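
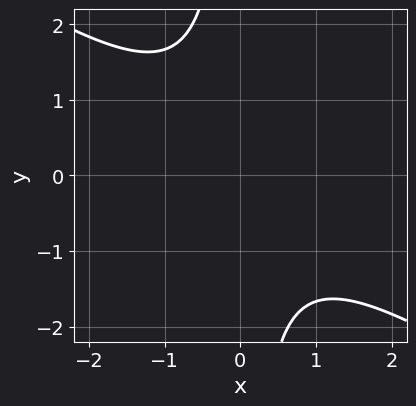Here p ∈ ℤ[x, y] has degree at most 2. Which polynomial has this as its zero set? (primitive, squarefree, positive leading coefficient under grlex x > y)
2*x^2 + 3*x*y + 3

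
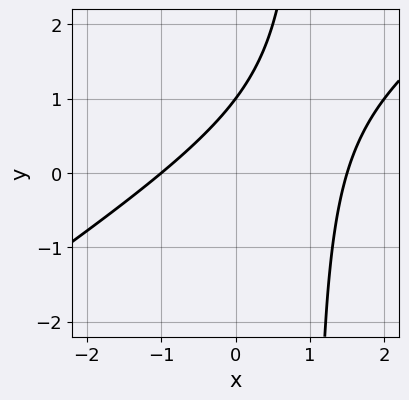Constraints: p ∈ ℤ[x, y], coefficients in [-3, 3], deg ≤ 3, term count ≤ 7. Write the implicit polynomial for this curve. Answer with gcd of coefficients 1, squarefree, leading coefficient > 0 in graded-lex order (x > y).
deg p = 2. A generic line meets the curve in up to 2 points.
Reading off the gridlines: it crosses the x-axis at the gridline x = -1; one y-axis crossing is at y = 1.
Matching integer coefficients to the picture gives p.

2*x^2 - 3*x*y - x + 3*y - 3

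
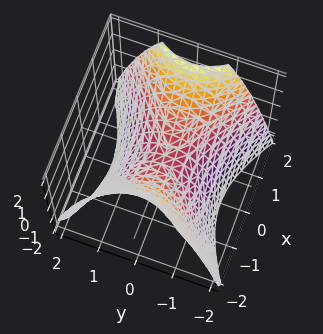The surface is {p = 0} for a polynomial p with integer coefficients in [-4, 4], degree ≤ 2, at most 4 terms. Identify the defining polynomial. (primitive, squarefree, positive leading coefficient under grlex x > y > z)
2*x^2 - 3*y^2 - 3*z

(a) Degree: a saddle surface; a quadric, so deg p = 2.
(b) Symmetries: the x ↦ −x reflection is a symmetry, so x appears only in even powers; the y ↦ −y reflection is a symmetry, so y appears only in even powers.
(c) Against the integer gridlines: one z-axis crossing is at z = 0; it meets the x-axis at x = 0 (among the integer gridlines).
(d) Putting this together gives p.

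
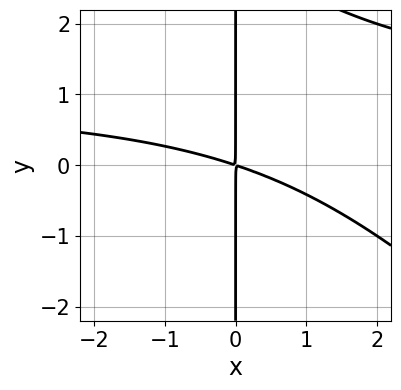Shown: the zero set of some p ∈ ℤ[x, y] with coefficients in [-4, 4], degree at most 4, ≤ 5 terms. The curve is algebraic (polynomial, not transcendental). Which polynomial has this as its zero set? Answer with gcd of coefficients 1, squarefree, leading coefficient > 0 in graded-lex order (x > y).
x^2*y + x*y^2 - x^2 - 3*x*y

The degree is 3 — no degree-2 curve has this shape.
From the axis intercepts and sections: every point of the y-axis in the box is on the curve.
Together with the visible shape, these determine p as stated.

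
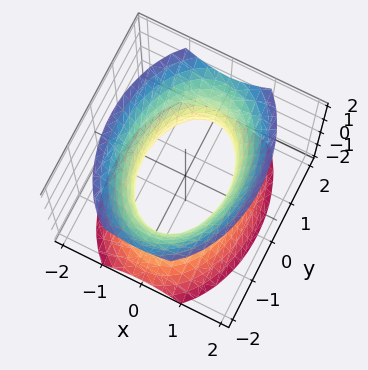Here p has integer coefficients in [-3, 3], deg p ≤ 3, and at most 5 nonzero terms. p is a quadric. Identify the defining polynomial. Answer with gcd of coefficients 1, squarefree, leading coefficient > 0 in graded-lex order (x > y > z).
First, degree: an hourglass — one-sheet hyperboloid; a quadric, so deg p = 2.
Next, symmetries: the z ↦ −z reflection is a symmetry, so z appears only in even powers; the y ↦ −y reflection is a symmetry, so y appears only in even powers; the x ↦ −x reflection is a symmetry, so x appears only in even powers.
Then, reading off the gridlines: the surface avoids every integer z-axis point in the box; the x-axis gridline crossings are at x ∈ {-1, 1}.
Finally, matching integer coefficients to the picture gives p.

2*x^2 + y^2 - z^2 - 2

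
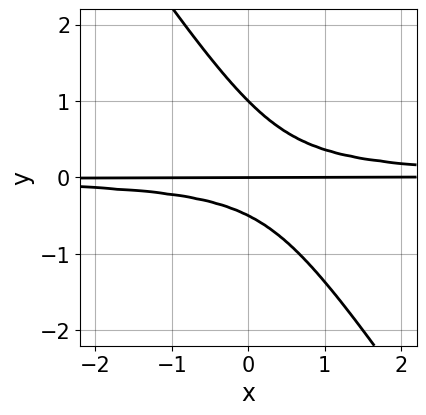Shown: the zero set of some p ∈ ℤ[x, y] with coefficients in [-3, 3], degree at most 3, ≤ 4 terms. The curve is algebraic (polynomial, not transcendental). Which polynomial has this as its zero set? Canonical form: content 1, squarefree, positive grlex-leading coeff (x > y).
1. The degree is 3 — the shape is more complex than any degree-2 curve.
2. Against the integer gridlines: the y-axis gridline crossings are at y ∈ {0, 1}; every point of the x-axis in the box is on the curve.
3. Together with the visible shape, these determine p as stated.

3*x*y^2 + 2*y^3 - y^2 - y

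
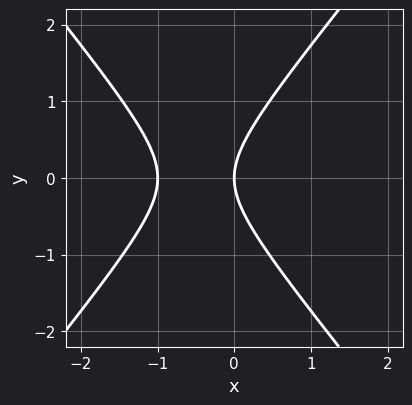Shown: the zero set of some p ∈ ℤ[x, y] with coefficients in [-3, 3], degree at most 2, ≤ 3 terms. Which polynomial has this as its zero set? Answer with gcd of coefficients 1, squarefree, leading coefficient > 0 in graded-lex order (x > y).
3*x^2 - 2*y^2 + 3*x

1. The degree is 2 — the shape is more complex than any degree-1 curve.
2. Symmetries: mirror symmetry y ↦ −y ⇒ only even powers of y.
3. Against the integer gridlines: it crosses the y-axis at the gridline y = 0; among the integer gridlines, it crosses the x-axis at x ∈ {-1, 0}.
4. The integer polynomial consistent with all of this is the stated p.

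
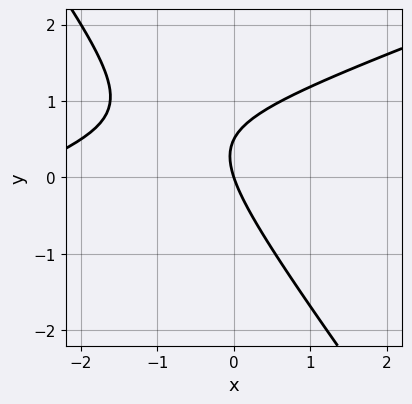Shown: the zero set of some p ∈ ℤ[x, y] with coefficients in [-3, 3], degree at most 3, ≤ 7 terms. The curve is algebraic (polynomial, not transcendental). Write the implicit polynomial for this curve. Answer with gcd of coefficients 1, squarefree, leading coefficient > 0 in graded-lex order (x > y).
The degree is 2 — no degree-1 curve has this shape.
Reading off the gridlines: one y-axis crossing is at y = 0; one x-axis crossing is at x = 0.
The integer polynomial consistent with all of this is the stated p.

x^2 - 2*x*y - 2*y^2 + 3*x + y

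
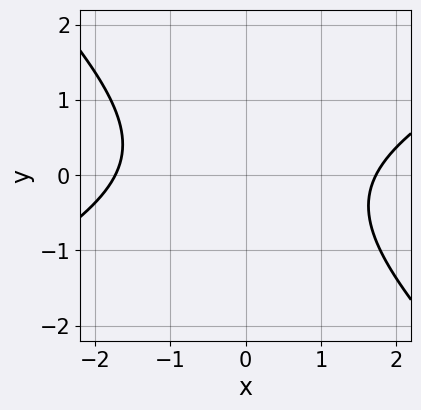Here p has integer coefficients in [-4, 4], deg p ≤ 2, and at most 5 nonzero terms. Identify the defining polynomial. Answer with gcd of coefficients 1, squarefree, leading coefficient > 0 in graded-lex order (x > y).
deg p = 2. A generic line meets the curve in up to 2 points.
From the visible intercepts: no y-intercept at any integer in the box.
Together with the visible shape, these determine p as stated.

x^2 - x*y - 2*y^2 - 3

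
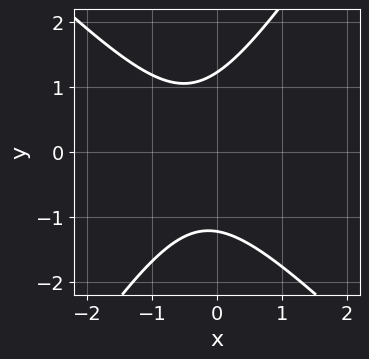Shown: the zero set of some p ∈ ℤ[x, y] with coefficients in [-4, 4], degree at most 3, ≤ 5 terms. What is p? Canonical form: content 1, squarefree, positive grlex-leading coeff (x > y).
3*x^2 + x*y - 2*y^2 + 2*x + 3

Degree: no degree-1 curve has this shape, so deg p = 2.
From the axis intercepts and sections: it misses every integer gridline on the x-axis.
Putting this together gives p.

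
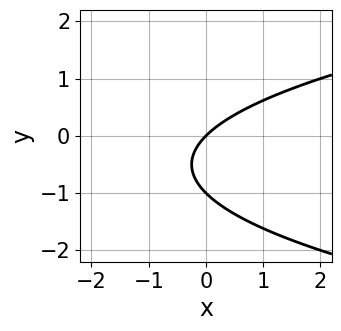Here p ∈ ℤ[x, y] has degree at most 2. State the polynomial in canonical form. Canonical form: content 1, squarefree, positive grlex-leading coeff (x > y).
First, deg p = 2.
Then, from the visible intercepts: it crosses the x-axis at the gridline x = 0; the y-axis gridline crossings are at y ∈ {-1, 0}.
Finally, the integer polynomial consistent with all of this is the stated p.

y^2 - x + y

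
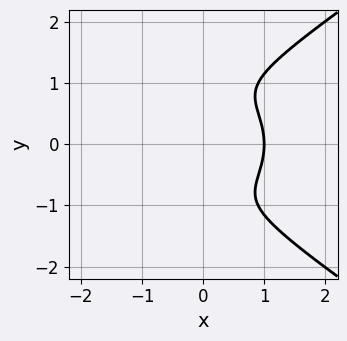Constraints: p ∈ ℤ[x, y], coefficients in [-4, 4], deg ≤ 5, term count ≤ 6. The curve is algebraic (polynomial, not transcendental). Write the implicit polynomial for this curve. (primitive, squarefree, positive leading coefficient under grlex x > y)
x^2*y^2 - 3*y^4 + 3*x^3 + 3*y^2 - 3

First, the degree is 4 — the shape is more complex than any degree-3 curve.
Then, symmetries: mirror symmetry y ↦ −y ⇒ only even powers of y.
Next, reading off the gridlines: it meets the x-axis at x = 1 (among the integer gridlines); no y-intercept at any integer in the box.
Finally, assembling these constraints gives the stated polynomial.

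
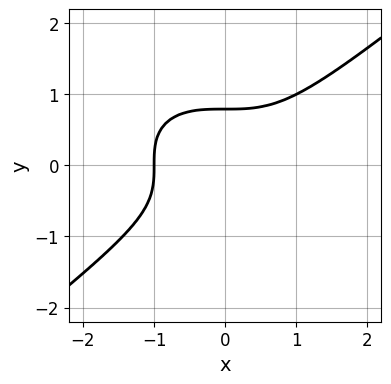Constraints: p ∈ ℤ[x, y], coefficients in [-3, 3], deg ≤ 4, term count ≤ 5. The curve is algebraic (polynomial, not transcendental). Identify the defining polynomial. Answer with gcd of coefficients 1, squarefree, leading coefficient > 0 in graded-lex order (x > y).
x^3 - 2*y^3 + 1

Degree: the shape is more complex than any degree-2 curve, so deg p = 3.
From the axis intercepts and sections: it meets the x-axis at x = -1 (among the integer gridlines).
These observations pin down the coefficients.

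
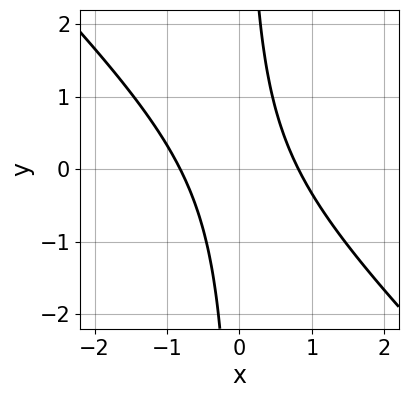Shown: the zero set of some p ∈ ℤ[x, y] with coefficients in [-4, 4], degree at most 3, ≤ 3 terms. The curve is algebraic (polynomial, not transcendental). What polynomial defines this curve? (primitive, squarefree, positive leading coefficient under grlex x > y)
1. Degree: the shape is more complex than any degree-1 curve, so deg p = 2.
2. Reading off the gridlines: it misses every integer gridline on the y-axis.
3. The integer polynomial consistent with all of this is the stated p.

3*x^2 + 3*x*y - 2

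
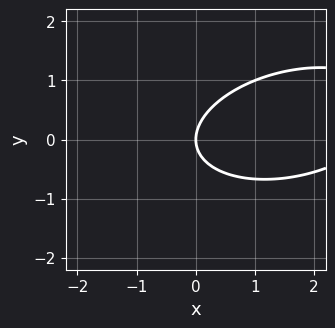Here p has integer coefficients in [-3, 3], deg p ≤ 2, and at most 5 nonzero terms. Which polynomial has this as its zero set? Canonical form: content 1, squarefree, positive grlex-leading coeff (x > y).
x^2 - x*y + 3*y^2 - 3*x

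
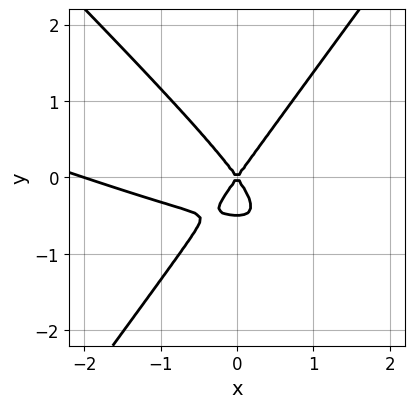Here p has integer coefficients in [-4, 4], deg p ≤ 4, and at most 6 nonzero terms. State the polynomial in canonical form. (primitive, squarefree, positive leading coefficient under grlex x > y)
1. Degree: the shape is more complex than any degree-2 curve, so deg p = 3.
2. From the axis intercepts and sections: one y-axis crossing is at y = 0; among the integer gridlines, it crosses the x-axis at x ∈ {-2, 0}.
3. These observations pin down the coefficients.

x^3 + 3*x^2*y - 2*y^3 + 2*x^2 - y^2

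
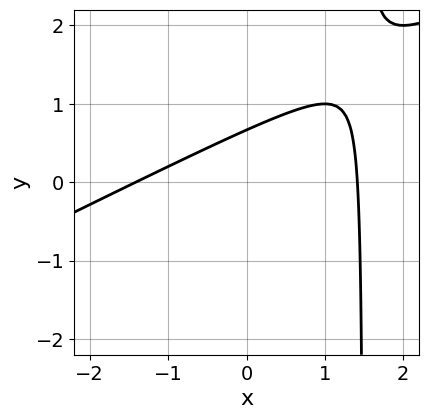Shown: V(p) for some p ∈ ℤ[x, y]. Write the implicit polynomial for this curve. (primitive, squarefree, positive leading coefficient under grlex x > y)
1. The degree is 2 — no degree-1 curve has this shape.
2. Putting this together gives p.

x^2 - 2*x*y + 3*y - 2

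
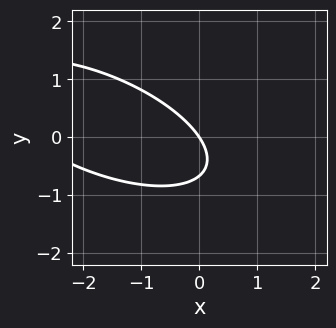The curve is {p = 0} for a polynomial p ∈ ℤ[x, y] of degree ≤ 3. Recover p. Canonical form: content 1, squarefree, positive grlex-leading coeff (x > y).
x^2 + 2*x*y + 3*y^2 + 3*x + 2*y

First, degree: the shape is more complex than any degree-1 curve, so deg p = 2.
Next, from the visible intercepts: one x-axis crossing is at x = 0; it crosses the y-axis at the gridline y = 0.
Finally, together with the visible shape, these determine p as stated.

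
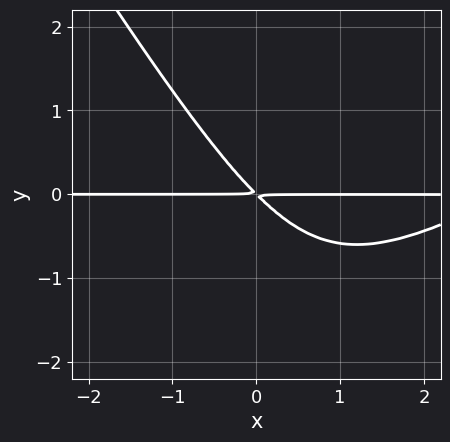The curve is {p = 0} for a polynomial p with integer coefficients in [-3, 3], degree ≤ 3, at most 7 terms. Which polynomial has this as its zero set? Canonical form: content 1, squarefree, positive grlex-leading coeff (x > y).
1. Degree: a generic line meets the curve in up to 3 points, so deg p = 3.
2. From the visible intercepts: the visible x-axis segment lies entirely on the curve.
3. Putting this together gives p.

x^2*y - x*y^2 - y^3 - 3*x*y - 3*y^2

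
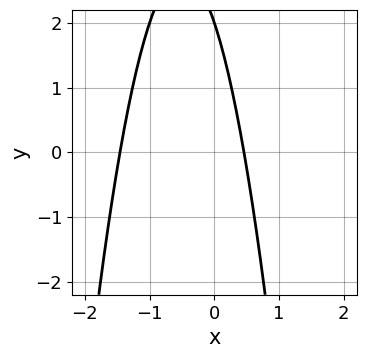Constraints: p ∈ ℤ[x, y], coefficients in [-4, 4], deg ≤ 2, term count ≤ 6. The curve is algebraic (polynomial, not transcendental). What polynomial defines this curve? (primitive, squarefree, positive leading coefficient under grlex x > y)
(a) The degree is 2 — the shape is more complex than any degree-1 curve.
(b) Reading off the gridlines: one y-axis crossing is at y = 2.
(c) Assembling these constraints gives the stated polynomial.

3*x^2 + 3*x + y - 2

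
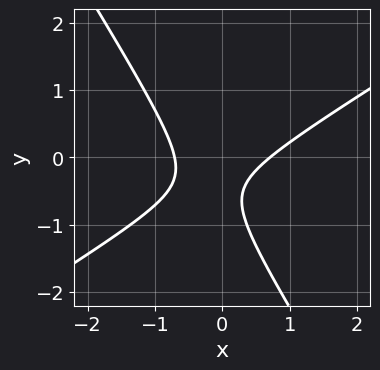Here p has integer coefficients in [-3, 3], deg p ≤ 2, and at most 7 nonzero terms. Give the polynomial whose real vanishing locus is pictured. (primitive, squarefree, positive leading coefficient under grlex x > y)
First, deg p = 2. A generic line meets the curve in up to 2 points.
Then, from the axis intercepts and sections: no y-intercept at any integer in the box.
Finally, putting this together gives p.

2*x^2 - 2*x*y - 2*y^2 - 2*y - 1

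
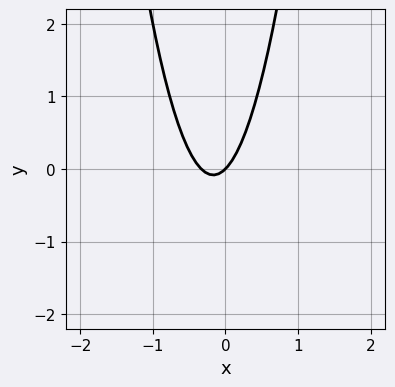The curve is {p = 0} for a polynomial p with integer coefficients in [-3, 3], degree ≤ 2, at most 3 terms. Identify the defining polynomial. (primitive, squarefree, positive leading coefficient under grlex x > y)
3*x^2 + x - y

1. The degree is 2 — no degree-1 curve has this shape.
2. Against the integer gridlines: it meets the x-axis at x = 0 (among the integer gridlines); it crosses the y-axis at the gridline y = 0.
3. The integer polynomial consistent with all of this is the stated p.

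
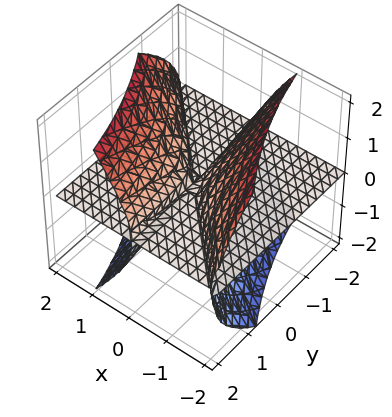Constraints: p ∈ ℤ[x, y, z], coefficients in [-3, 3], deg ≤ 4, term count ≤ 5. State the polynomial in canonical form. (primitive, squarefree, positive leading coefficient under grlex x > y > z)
I count 2 distinct pieces. They look like related sheets of one shape, so recover p as a whole.
deg p = 3. A generic line meets the surface in up to 3 points.
From the axis intercepts and sections: the visible y-axis segment lies entirely on the surface; it meets the z-axis at z = 0 (among the integer gridlines); the visible x-axis segment lies entirely on the surface.
The integer polynomial consistent with all of this is the stated p.

3*x^2*z + 3*x*y*z - 2*z^3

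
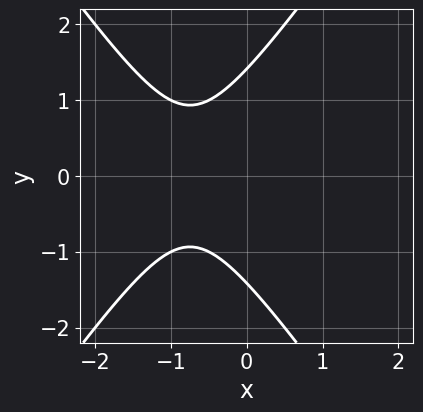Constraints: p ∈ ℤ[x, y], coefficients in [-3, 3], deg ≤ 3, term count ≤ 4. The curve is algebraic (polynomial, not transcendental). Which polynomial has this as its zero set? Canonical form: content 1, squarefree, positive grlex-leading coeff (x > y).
2*x^2 - y^2 + 3*x + 2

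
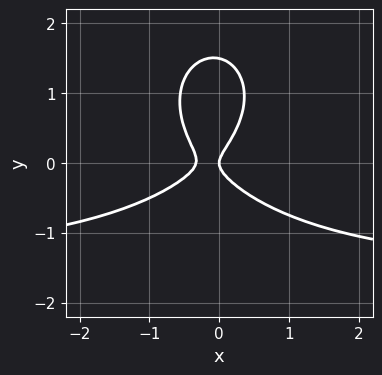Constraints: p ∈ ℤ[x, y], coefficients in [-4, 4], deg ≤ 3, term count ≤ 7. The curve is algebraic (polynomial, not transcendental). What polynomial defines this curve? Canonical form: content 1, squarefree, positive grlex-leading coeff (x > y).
First, degree: a generic line meets the curve in up to 3 points, so deg p = 3.
Next, observable constraints: it meets the y-axis at y = 0 (among the integer gridlines); one x-axis crossing is at x = 0.
Finally, assembling these constraints gives the stated polynomial.

2*x^2*y + 2*y^3 + 3*x^2 - 3*y^2 + x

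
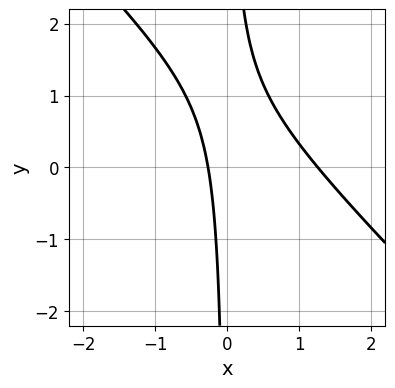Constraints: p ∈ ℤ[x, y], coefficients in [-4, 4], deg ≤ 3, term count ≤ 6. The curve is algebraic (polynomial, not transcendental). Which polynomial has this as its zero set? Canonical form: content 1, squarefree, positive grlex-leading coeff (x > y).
3*x^2 + 3*x*y - 3*x - 1

deg p = 2. A generic line meets the curve in up to 2 points.
From the axis intercepts and sections: the curve avoids every integer y-axis point in the box.
Putting this together gives p.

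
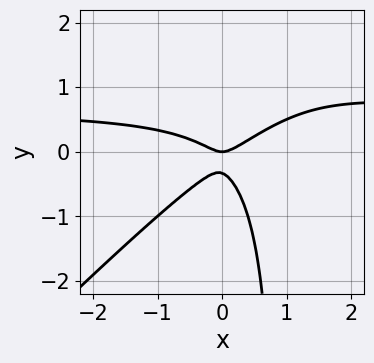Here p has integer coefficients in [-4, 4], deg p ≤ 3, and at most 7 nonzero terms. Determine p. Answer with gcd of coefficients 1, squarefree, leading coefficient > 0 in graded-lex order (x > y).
3*x^2*y - 3*x*y^2 - 2*x^2 + 3*y^2 + y

deg p = 3. The shape is more complex than any degree-2 curve.
Reading off the gridlines: it meets the y-axis at y = 0 (among the integer gridlines); one x-axis crossing is at x = 0.
Fitting integer coefficients to these (and the overall shape) gives p.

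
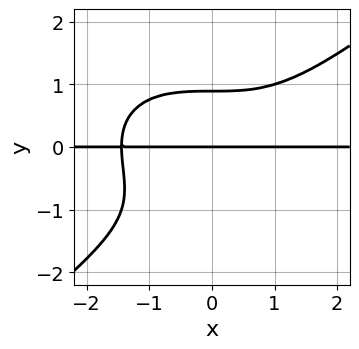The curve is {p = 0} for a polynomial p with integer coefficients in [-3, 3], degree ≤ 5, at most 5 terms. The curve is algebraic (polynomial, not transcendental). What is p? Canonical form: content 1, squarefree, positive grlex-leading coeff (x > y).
deg p = 4. No degree-3 curve has this shape.
Observable constraints: it crosses the y-axis at the gridline y = 0; the visible x-axis segment lies entirely on the curve.
The integer polynomial consistent with all of this is the stated p.

x^3*y - 2*y^4 - 2*y^3 + 3*y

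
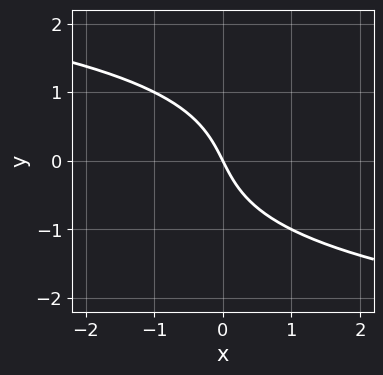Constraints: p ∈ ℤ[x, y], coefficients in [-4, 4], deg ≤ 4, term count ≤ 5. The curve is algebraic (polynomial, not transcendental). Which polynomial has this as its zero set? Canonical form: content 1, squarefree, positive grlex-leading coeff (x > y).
y^3 + 2*x + y

1. deg p = 3.
2. Against the integer gridlines: it meets the y-axis at y = 0 (among the integer gridlines); it crosses the x-axis at the gridline x = 0.
3. Together with the visible shape, these determine p as stated.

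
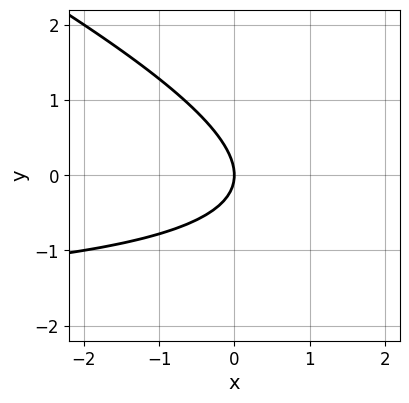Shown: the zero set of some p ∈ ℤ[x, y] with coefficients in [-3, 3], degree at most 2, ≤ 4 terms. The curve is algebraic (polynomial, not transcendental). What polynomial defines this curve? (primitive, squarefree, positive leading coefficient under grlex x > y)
(a) deg p = 2. A generic line meets the curve in up to 2 points.
(b) Against the integer gridlines: it crosses the x-axis at the gridline x = 0; one y-axis crossing is at y = 0.
(c) The integer polynomial consistent with all of this is the stated p.

x*y + 2*y^2 + 2*x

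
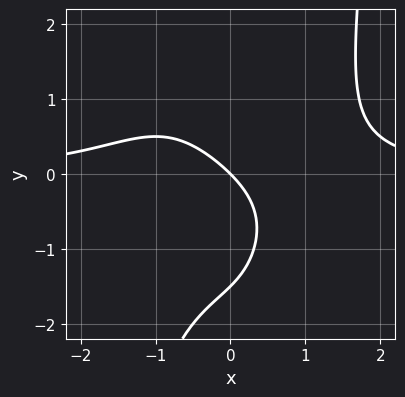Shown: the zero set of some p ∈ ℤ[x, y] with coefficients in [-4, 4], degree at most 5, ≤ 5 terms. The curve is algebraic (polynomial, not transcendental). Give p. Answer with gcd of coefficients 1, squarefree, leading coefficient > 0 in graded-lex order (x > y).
2*x^3*y - 2*y^2 - 3*x - 3*y

(a) The degree is 4 — no degree-3 curve has this shape.
(b) From the axis intercepts and sections: one y-axis crossing is at y = 0; it meets the x-axis at x = 0 (among the integer gridlines).
(c) Fitting integer coefficients to these (and the overall shape) gives p.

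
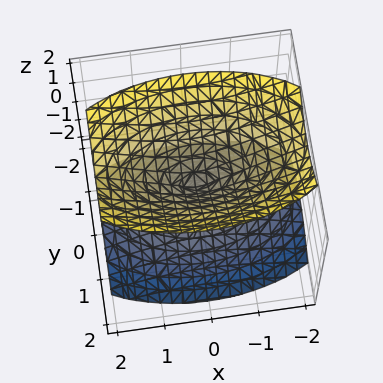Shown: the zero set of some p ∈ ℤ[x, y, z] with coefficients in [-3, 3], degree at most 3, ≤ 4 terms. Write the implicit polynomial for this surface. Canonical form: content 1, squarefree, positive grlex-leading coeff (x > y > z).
First, the picture has 2 separate pieces. Treating them together as one polynomial.
Then, the degree is 2 — two nappes meeting at a single point; a quadric.
Then, symmetries: the y ↦ −y reflection is a symmetry, so y appears only in even powers; the x ↦ −x reflection is a symmetry, so x appears only in even powers; mirror symmetry z ↦ −z ⇒ only even powers of z.
Next, against the integer gridlines: it crosses the z-axis at the gridline z = 0; one y-axis crossing is at y = 0; it crosses the x-axis at the gridline x = 0.
Finally, matching integer coefficients to the picture gives p.

x^2 + 3*y^2 - 2*z^2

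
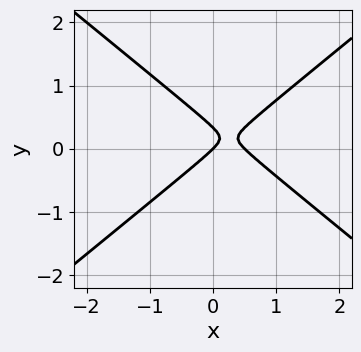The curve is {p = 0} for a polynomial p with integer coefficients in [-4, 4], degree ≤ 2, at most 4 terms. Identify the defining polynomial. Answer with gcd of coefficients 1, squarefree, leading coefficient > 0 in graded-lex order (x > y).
2*x^2 - 3*y^2 - x + y

First, deg p = 2. No degree-1 curve has this shape.
Next, from the axis intercepts and sections: one x-axis crossing is at x = 0; one y-axis crossing is at y = 0.
Finally, fitting integer coefficients to these (and the overall shape) gives p.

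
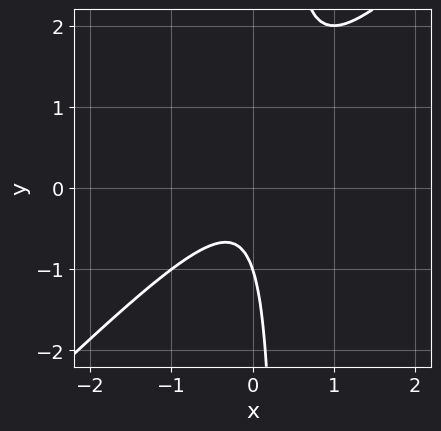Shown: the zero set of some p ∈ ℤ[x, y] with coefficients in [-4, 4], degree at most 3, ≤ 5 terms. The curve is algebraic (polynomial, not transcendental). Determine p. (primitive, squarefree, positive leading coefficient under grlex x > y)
3*x^2 - 3*x*y + y + 1

(a) The degree is 2 — the shape is more complex than any degree-1 curve.
(b) From the visible intercepts: it crosses the y-axis at the gridline y = -1; it misses every integer gridline on the x-axis.
(c) Putting this together gives p.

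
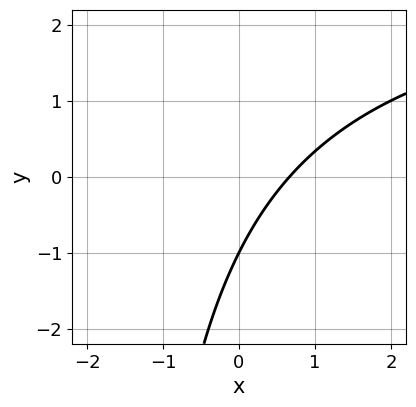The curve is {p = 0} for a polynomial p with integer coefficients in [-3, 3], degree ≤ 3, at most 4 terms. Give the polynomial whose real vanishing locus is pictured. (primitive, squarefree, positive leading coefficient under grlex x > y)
First, degree: no degree-1 curve has this shape, so deg p = 2.
Next, checking where it meets the axes: it meets the y-axis at y = -1 (among the integer gridlines).
Finally, solving for integer coefficients yields p as stated.

x*y - 3*x + 2*y + 2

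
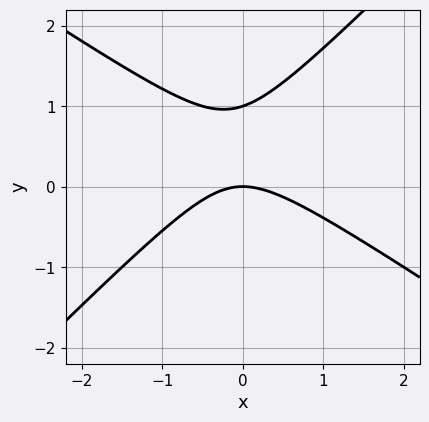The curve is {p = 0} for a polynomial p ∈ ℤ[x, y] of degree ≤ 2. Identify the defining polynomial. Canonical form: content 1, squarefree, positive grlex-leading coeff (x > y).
2*x^2 + x*y - 3*y^2 + 3*y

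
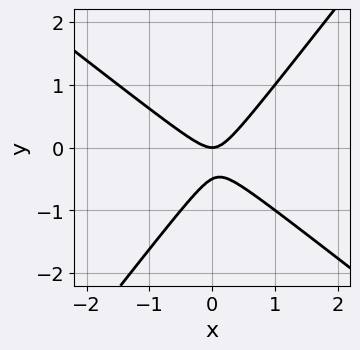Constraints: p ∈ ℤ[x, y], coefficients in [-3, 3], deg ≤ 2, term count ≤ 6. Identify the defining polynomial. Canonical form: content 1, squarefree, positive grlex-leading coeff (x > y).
First, deg p = 2. No degree-1 curve has this shape.
Then, checking where it meets the axes: it meets the x-axis at x = 0 (among the integer gridlines); it meets the y-axis at y = 0 (among the integer gridlines).
Finally, together with the visible shape, these determine p as stated.

2*x^2 + x*y - 2*y^2 - y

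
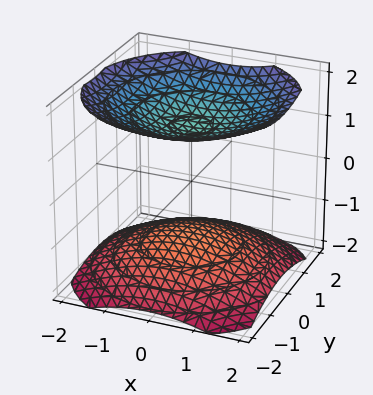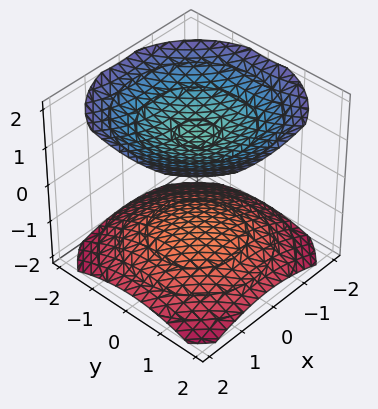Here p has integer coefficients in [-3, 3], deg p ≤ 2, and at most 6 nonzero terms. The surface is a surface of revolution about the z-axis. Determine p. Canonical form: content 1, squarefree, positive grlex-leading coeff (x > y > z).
x^2 + y^2 - 2*z^2 + 3

First, the picture has 2 separate pieces.
Next, degree: the shape is more complex than any degree-1 surface, so deg p = 2.
Then, by symmetry, the surface is invariant under rotation about z: p = q(x² + y², z).
Then, against the integer gridlines: it misses every integer gridline on the y-axis; the surface avoids every integer x-axis point in the box.
Finally, putting this together gives p.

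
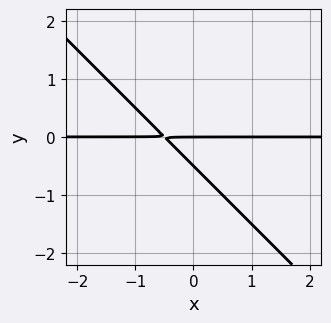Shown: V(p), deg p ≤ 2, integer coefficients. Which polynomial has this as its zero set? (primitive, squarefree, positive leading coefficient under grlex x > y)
First, the degree is 2 — no degree-1 curve has this shape.
Then, reading off the gridlines: the visible x-axis segment lies entirely on the curve; it meets the y-axis at y = 0 (among the integer gridlines).
Finally, together with the visible shape, these determine p as stated.

2*x*y + 2*y^2 + y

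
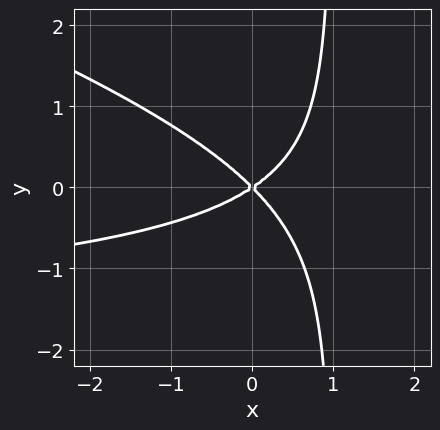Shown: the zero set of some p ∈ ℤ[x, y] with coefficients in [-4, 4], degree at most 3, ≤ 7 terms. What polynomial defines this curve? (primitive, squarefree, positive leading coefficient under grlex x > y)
First, degree: a generic line meets the curve in up to 3 points, so deg p = 3.
Then, checking where it meets the axes: it crosses the x-axis at the gridline x = 0; one y-axis crossing is at y = 0.
Finally, these observations pin down the coefficients.

x^2*y + 3*x*y^2 + 2*x^2 - x*y - 3*y^2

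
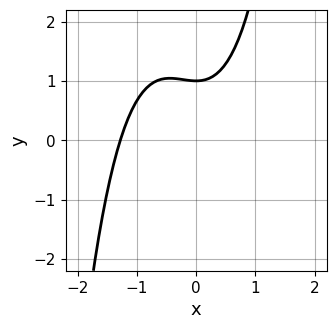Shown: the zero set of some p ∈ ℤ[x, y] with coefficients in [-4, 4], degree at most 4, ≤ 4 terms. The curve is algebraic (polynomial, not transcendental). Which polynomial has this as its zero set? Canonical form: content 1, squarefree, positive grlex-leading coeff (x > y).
Degree: a generic line meets the curve in up to 3 points, so deg p = 3.
Against the integer gridlines: one y-axis crossing is at y = 1.
Putting this together gives p.

3*x^3 + 2*x^2 - 3*y + 3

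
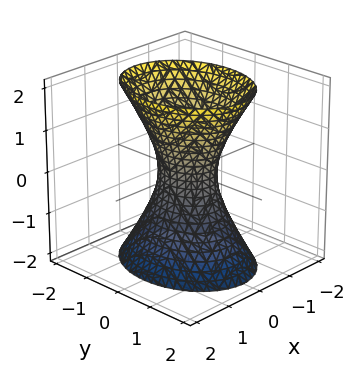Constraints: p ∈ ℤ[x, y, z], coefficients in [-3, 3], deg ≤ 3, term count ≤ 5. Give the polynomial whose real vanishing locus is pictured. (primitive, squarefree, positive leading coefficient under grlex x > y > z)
3*x^2 + 2*y^2 - z^2 - 1

First, degree: one connected sheet with a waist; a quadric, so deg p = 2.
Next, symmetries: it's symmetric under x → −x, forcing even powers of x; mirror symmetry z ↦ −z ⇒ only even powers of z; the y ↦ −y reflection is a symmetry, so y appears only in even powers.
Then, from the axis intercepts and sections: the surface avoids every integer z-axis point in the box.
Finally, the integer polynomial consistent with all of this is the stated p.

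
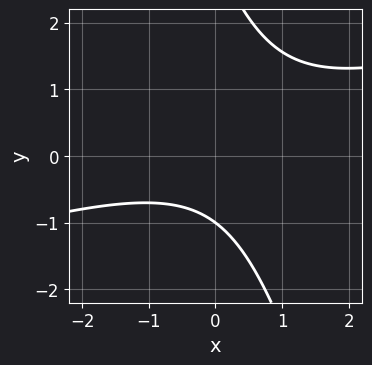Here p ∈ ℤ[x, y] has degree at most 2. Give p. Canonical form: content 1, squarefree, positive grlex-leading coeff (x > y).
x^2 - 3*x*y - y^2 + 2*y + 3

(a) Degree: the shape is more complex than any degree-1 curve, so deg p = 2.
(b) Checking where it meets the axes: it crosses the y-axis at the gridline y = -1; it misses every integer gridline on the x-axis.
(c) The integer polynomial consistent with all of this is the stated p.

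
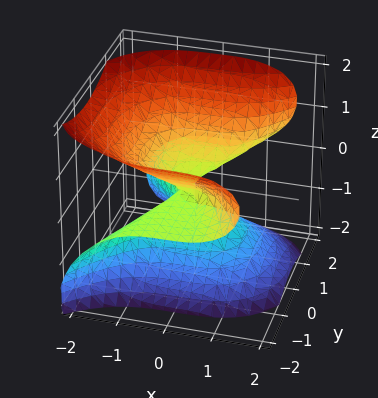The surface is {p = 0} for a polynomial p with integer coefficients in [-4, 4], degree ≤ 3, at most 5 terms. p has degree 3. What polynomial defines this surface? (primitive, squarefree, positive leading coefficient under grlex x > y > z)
The degree is 3 — the shape is more complex than any degree-2 surface.
From the visible intercepts: it crosses the x-axis at the gridline x = 0; one z-axis crossing is at z = 0.
Assembling these constraints gives the stated polynomial.

2*x^3 - 3*y^2*z - y*z^2 + 3*z^3 + 2*z^2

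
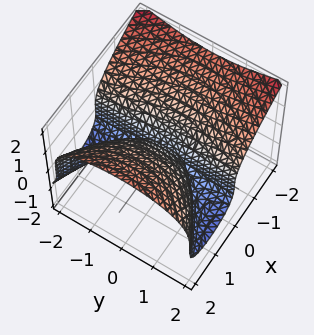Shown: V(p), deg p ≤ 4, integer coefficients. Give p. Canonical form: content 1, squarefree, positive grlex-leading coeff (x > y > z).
Degree: a generic line meets the surface in up to 3 points, so deg p = 3.
From the axis intercepts and sections: every point of the y-axis in the box is on the surface; it meets the x-axis at x = 0 (among the integer gridlines); one z-axis crossing is at z = 0.
Fitting integer coefficients to these (and the overall shape) gives p.

x*y^2 + 2*z^3 - 2*x^2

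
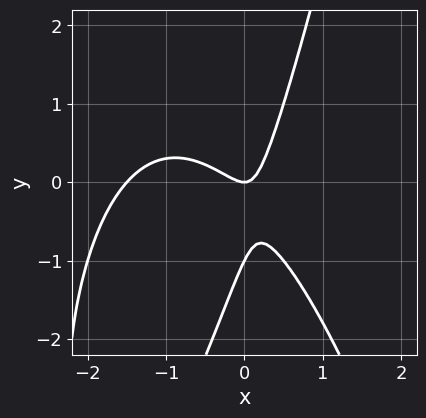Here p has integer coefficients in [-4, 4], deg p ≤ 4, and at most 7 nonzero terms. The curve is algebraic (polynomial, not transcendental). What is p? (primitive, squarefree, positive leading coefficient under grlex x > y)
2*x^3 + 3*x^2 + 2*x*y - y^2 - y

1. Degree: a generic line meets the curve in up to 3 points, so deg p = 3.
2. Against the integer gridlines: among the integer gridlines, it crosses the y-axis at y ∈ {-1, 0}; it crosses the x-axis at the gridline x = 0.
3. Matching integer coefficients to the picture gives p.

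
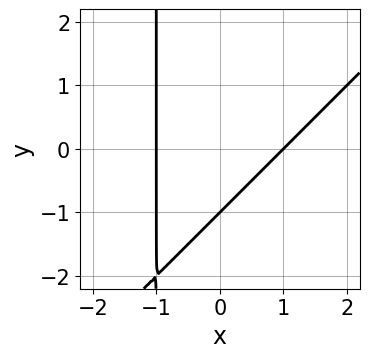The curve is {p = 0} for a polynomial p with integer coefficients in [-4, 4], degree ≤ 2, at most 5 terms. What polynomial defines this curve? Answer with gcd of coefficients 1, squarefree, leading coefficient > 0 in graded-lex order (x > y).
x^2 - x*y - y - 1

Degree: a generic line meets the curve in up to 2 points, so deg p = 2.
Observable constraints: among the integer gridlines, it crosses the x-axis at x ∈ {-1, 1}; it meets the y-axis at y = -1 (among the integer gridlines).
The integer polynomial consistent with all of this is the stated p.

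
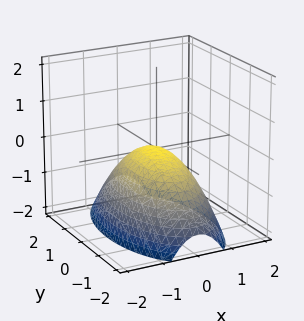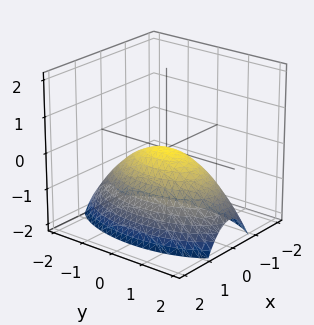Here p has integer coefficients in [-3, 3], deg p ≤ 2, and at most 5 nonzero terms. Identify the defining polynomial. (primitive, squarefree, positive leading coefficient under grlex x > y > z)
deg p = 2. A single bowl opening along one axis; a quadric.
Symmetries: the y ↦ −y reflection is a symmetry, so y appears only in even powers; the x ↦ −x reflection is a symmetry, so x appears only in even powers.
Checking where it meets the axes: one z-axis crossing is at z = 0; it crosses the x-axis at the gridline x = 0; one y-axis crossing is at y = 0.
Together with the visible shape, these determine p as stated.

3*x^2 + y^2 + 3*z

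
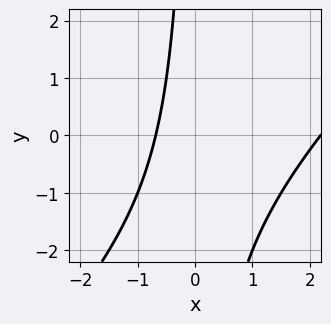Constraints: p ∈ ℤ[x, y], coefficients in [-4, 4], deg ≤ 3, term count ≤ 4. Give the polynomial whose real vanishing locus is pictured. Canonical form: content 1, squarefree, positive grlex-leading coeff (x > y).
First, deg p = 2. A generic line meets the curve in up to 2 points.
Next, observable constraints: the curve avoids every integer y-axis point in the box.
Finally, matching integer coefficients to the picture gives p.

2*x^2 - 2*x*y - 3*x - 3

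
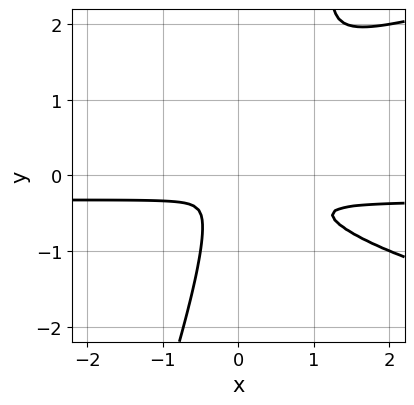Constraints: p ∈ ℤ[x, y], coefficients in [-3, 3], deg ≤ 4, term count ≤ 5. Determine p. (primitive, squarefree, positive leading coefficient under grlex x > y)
The degree is 4 — no degree-3 curve has this shape.
Putting this together gives p.

3*x*y^3 - y^4 - 3*x^2*y - x^2 - y^2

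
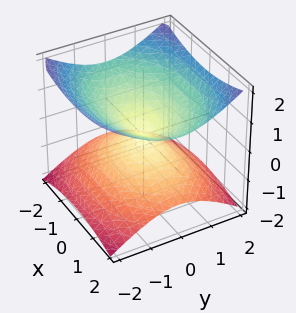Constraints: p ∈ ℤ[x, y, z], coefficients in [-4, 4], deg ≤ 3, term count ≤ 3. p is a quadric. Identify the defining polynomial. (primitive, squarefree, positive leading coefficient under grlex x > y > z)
x^2 + 2*y^2 - 3*z^2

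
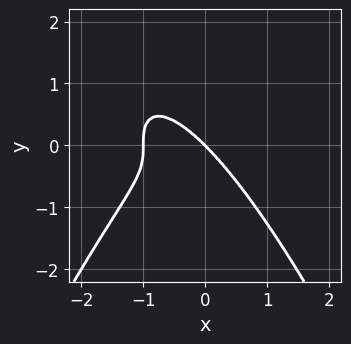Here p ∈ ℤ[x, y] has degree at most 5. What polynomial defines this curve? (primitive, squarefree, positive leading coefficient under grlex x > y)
x^4 + x^3 + y^3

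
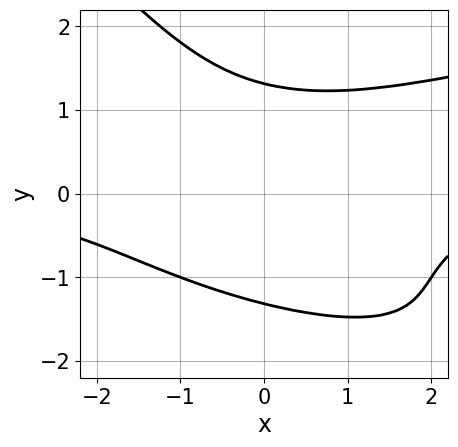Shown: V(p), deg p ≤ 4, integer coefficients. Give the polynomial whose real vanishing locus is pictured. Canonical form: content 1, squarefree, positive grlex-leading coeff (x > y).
1. Degree: no degree-3 curve has this shape, so deg p = 4.
2. Against the integer gridlines: the curve avoids every integer x-axis point in the box.
3. Putting this together gives p.

x*y^3 + y^4 - x^2*y - 3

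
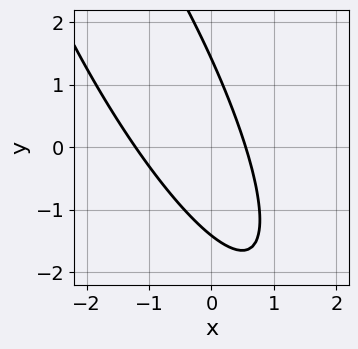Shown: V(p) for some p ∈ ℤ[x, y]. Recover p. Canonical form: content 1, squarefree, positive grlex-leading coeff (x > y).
deg p = 2. A generic line meets the curve in up to 2 points.
Matching integer coefficients to the picture gives p.

3*x^2 + 3*x*y + y^2 + 2*x - 2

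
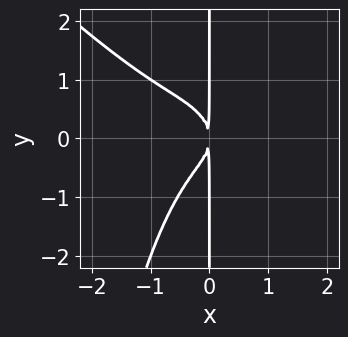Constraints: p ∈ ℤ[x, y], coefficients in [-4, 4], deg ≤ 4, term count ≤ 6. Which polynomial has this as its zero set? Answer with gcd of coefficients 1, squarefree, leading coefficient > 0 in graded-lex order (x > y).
x^4 + x^3*y + x*y^2 + x^2

First, the degree is 4 — the shape is more complex than any degree-3 curve.
Next, from the axis intercepts and sections: every point of the y-axis in the box is on the curve.
Finally, fitting integer coefficients to these (and the overall shape) gives p.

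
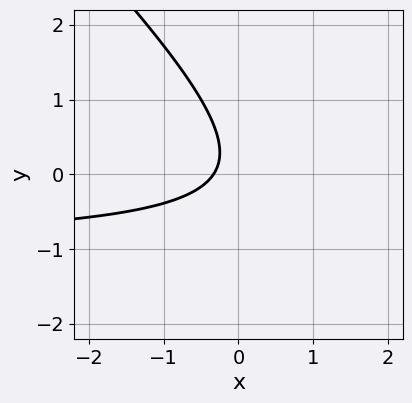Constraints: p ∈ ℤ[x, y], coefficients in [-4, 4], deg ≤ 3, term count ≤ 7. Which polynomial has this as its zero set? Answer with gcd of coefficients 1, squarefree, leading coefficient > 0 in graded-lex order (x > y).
3*x*y + 3*y^2 + 3*x - y + 1

The degree is 2 — a generic line meets the curve in up to 2 points.
Against the integer gridlines: it misses every integer gridline on the y-axis.
Fitting integer coefficients to these (and the overall shape) gives p.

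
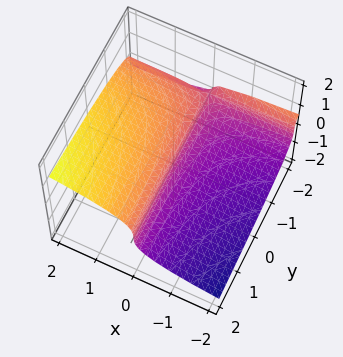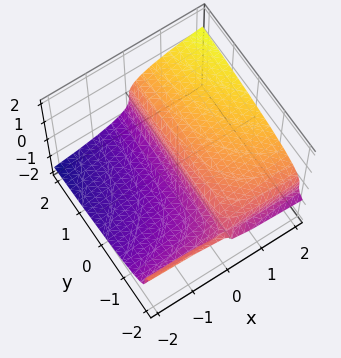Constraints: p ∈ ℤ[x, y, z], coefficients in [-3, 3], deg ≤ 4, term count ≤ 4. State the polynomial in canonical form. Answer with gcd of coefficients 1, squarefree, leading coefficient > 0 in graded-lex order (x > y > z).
3*z^3 - x*y - 2*x

Degree: the shape is more complex than any degree-2 surface, so deg p = 3.
Checking where it meets the axes: it crosses the z-axis at the gridline z = 0; it crosses the x-axis at the gridline x = 0; the visible y-axis segment lies entirely on the surface.
Matching integer coefficients to the picture gives p.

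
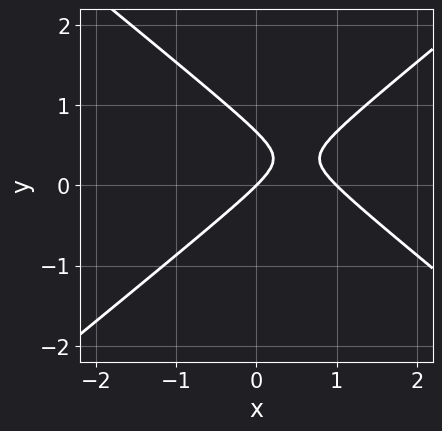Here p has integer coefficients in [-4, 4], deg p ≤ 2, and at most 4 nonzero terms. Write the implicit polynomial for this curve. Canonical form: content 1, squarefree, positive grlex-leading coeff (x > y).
1. Degree: no degree-1 curve has this shape, so deg p = 2.
2. From the visible intercepts: one y-axis crossing is at y = 0; the x-axis gridline crossings are at x ∈ {0, 1}.
3. Assembling these constraints gives the stated polynomial.

2*x^2 - 3*y^2 - 2*x + 2*y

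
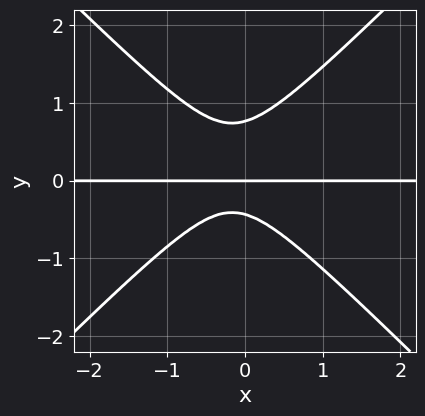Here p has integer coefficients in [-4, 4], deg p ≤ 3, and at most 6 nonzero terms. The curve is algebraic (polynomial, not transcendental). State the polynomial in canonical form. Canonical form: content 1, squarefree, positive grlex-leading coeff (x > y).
3*x^2*y - 3*y^3 + x*y + y^2 + y

1. deg p = 3.
2. Against the integer gridlines: it meets the y-axis at y = 0 (among the integer gridlines); the visible x-axis segment lies entirely on the curve.
3. Putting this together gives p.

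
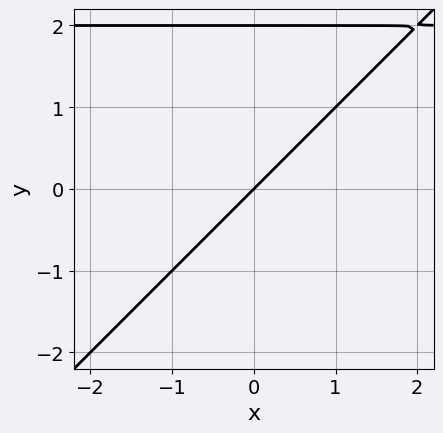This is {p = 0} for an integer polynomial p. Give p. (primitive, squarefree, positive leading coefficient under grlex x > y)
x*y - y^2 - 2*x + 2*y

1. Degree: a generic line meets the curve in up to 2 points, so deg p = 2.
2. Observable constraints: it crosses the x-axis at the gridline x = 0; among the integer gridlines, it crosses the y-axis at y ∈ {0, 2}.
3. Together with the visible shape, these determine p as stated.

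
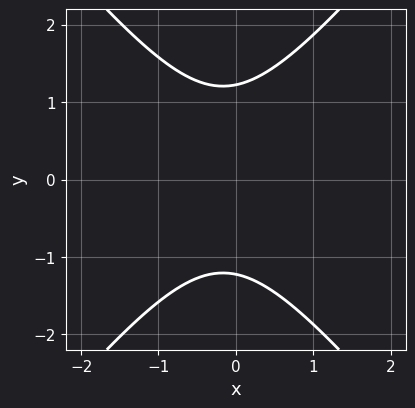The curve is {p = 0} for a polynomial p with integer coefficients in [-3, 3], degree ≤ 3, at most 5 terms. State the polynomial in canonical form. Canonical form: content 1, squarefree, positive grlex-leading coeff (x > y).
3*x^2 - 2*y^2 + x + 3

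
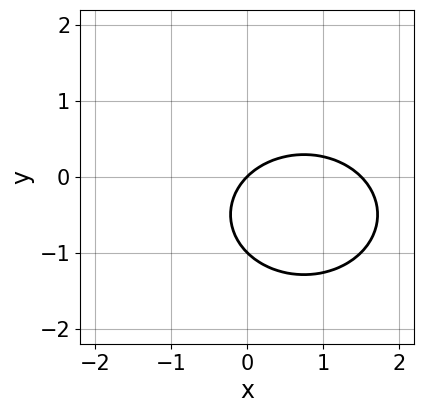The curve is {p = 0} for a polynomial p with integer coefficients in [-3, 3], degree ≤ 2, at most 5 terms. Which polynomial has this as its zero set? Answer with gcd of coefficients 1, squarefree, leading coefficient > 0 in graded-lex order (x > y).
2*x^2 + 3*y^2 - 3*x + 3*y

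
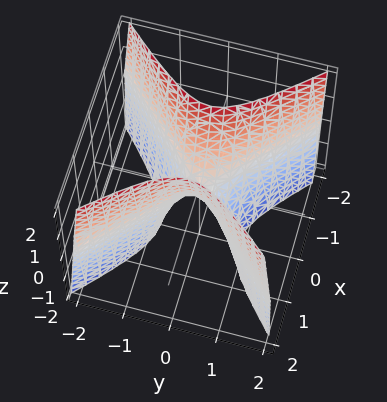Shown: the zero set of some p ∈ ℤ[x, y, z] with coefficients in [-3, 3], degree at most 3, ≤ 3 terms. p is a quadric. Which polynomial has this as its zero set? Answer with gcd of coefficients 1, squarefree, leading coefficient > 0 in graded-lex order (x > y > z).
3*x^2 - 3*y^2 - z

(a) The degree is 2 — a saddle surface; a quadric.
(b) Symmetries: it's symmetric under y → −y, forcing even powers of y; it's symmetric under x → −x, forcing even powers of x.
(c) Checking where it meets the axes: it meets the x-axis at x = 0 (among the integer gridlines); it meets the z-axis at z = 0 (among the integer gridlines).
(d) Assembling these constraints gives the stated polynomial.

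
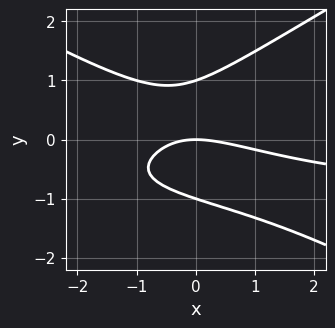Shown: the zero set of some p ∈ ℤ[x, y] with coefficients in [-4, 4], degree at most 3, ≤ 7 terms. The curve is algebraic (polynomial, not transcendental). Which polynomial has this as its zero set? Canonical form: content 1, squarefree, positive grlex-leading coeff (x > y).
x^2*y - 3*y^3 + x^2 + 2*x*y + 3*y

Degree: no degree-2 curve has this shape, so deg p = 3.
Checking where it meets the axes: among the integer gridlines, it crosses the y-axis at y ∈ {-1, 0, 1}; it meets the x-axis at x = 0 (among the integer gridlines).
Solving for integer coefficients yields p as stated.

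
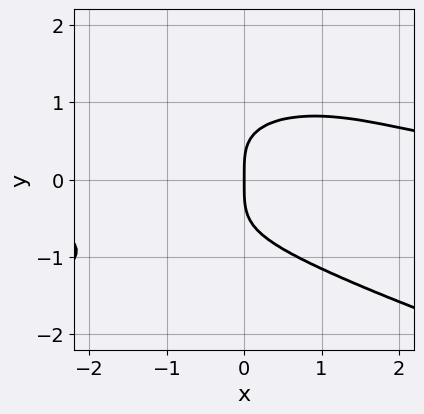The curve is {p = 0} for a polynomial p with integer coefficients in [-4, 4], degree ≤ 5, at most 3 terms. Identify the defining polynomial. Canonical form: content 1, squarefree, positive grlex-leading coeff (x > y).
(a) The degree is 4 — the shape is more complex than any degree-3 curve.
(b) From the axis intercepts and sections: one y-axis crossing is at y = 0; one x-axis crossing is at x = 0.
(c) Assembling these constraints gives the stated polynomial.

3*y^4 + 2*x^2*y - 3*x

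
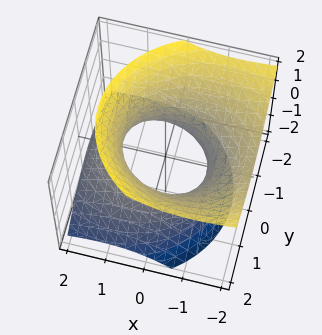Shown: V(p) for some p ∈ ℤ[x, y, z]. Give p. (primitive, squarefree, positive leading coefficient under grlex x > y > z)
2*x^2 + 3*x*z + 3*y^2 - 3*z^2 - 3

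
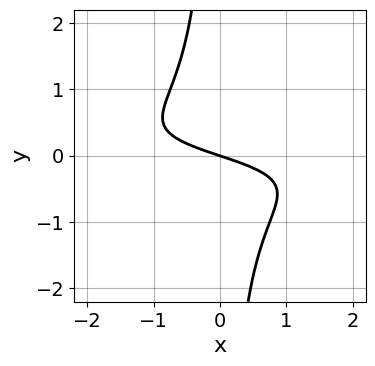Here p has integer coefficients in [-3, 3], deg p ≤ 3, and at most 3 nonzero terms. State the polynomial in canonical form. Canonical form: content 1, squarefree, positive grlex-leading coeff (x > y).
1. Degree: a generic line meets the curve in up to 3 points, so deg p = 3.
2. Reading off the gridlines: it crosses the y-axis at the gridline y = 0; it meets the x-axis at x = 0 (among the integer gridlines).
3. These observations pin down the coefficients.

3*x*y^2 + x + 3*y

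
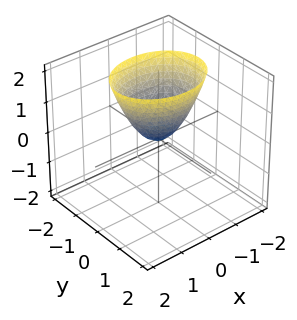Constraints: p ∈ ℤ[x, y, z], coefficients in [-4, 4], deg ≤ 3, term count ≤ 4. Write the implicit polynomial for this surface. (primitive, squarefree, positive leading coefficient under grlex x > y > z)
deg p = 2.
Symmetries: it's symmetric under x → −x, forcing even powers of x; the y ↦ −y reflection is a symmetry, so y appears only in even powers.
Checking where it meets the axes: it crosses the y-axis at the gridline y = 0; one z-axis crossing is at z = 0.
Assembling these constraints gives the stated polynomial.

2*x^2 + 3*y^2 - 2*z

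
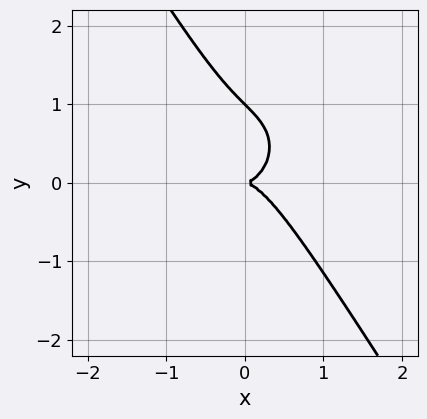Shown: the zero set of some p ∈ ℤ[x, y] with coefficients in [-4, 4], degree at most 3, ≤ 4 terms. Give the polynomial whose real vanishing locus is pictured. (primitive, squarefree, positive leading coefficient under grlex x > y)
(a) Degree: the shape is more complex than any degree-2 curve, so deg p = 3.
(b) Reading off the gridlines: the y-axis gridline crossings are at y ∈ {0, 1}; one x-axis crossing is at x = 0.
(c) Matching integer coefficients to the picture gives p.

3*x^3 + 2*x*y^2 + 2*y^3 - 2*y^2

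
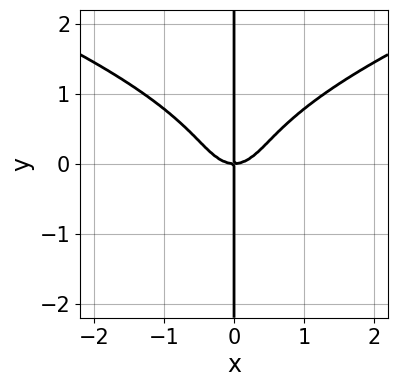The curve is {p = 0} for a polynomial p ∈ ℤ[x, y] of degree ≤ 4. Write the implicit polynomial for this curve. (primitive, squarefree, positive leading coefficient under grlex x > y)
3*x*y^3 - 3*x^3 + 2*x*y

First, deg p = 4. A generic line meets the curve in up to 4 points.
Next, from the axis intercepts and sections: it crosses the x-axis at the gridline x = 0; the visible y-axis segment lies entirely on the curve.
Finally, solving for integer coefficients yields p as stated.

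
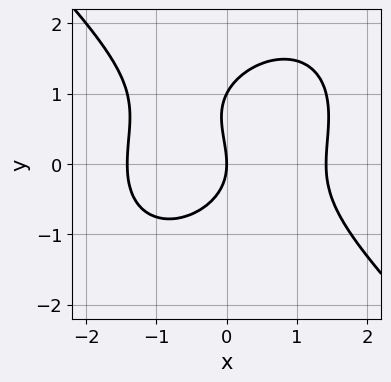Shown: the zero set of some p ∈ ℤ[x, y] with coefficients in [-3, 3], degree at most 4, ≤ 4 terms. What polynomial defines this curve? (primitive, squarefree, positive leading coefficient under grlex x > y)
1. deg p = 3. A generic line meets the curve in up to 3 points.
2. From the visible intercepts: among the integer gridlines, it crosses the y-axis at y ∈ {0, 1}; one x-axis crossing is at x = 0.
3. Matching integer coefficients to the picture gives p.

x^3 + y^3 - y^2 - 2*x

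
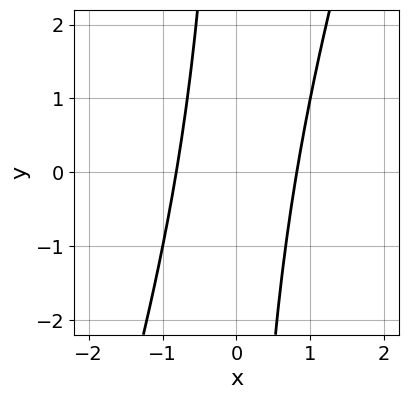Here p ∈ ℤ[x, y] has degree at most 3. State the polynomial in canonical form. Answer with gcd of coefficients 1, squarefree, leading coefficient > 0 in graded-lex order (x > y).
deg p = 2.
From the visible intercepts: it misses every integer gridline on the y-axis.
Together with the visible shape, these determine p as stated.

3*x^2 - x*y - 2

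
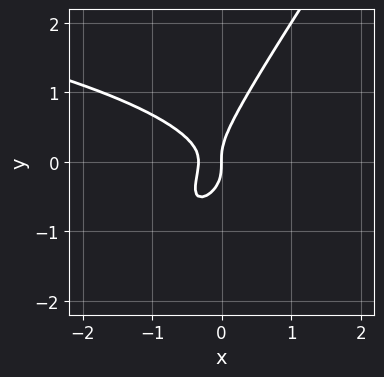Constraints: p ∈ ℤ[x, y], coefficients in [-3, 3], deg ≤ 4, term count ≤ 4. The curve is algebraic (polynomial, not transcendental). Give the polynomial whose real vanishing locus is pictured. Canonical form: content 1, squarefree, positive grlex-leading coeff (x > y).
deg p = 3. A generic line meets the curve in up to 3 points.
Reading off the gridlines: one x-axis crossing is at x = 0; it meets the y-axis at y = 0 (among the integer gridlines).
Solving for integer coefficients yields p as stated.

3*x*y^2 - 2*y^3 + 3*x^2 + x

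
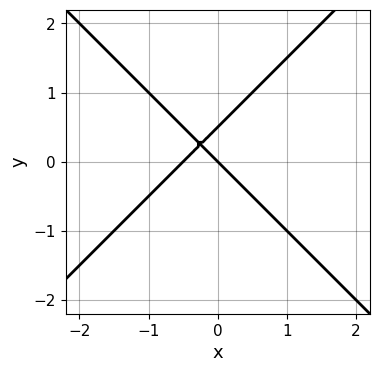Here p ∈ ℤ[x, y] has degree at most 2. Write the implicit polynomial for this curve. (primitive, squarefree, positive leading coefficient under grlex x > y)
2*x^2 - 2*y^2 + x + y

The degree is 2 — a generic line meets the curve in up to 2 points.
From the axis intercepts and sections: it crosses the x-axis at the gridline x = 0; it crosses the y-axis at the gridline y = 0.
Fitting integer coefficients to these (and the overall shape) gives p.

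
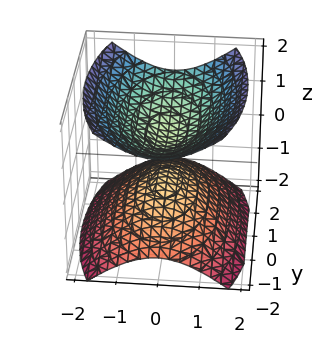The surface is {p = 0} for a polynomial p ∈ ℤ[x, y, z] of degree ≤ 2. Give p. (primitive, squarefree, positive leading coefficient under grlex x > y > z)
First, the picture has 2 separate pieces. Treating them together as one polynomial.
Next, deg p = 2. Two separate bowl-shaped sheets opening away from each other; a quadric.
Next, symmetries: the y ↦ −y reflection is a symmetry, so y appears only in even powers; it's symmetric under z → −z, forcing even powers of z; it's symmetric under x → −x, forcing even powers of x.
Next, reading off the gridlines: no x-intercept at any integer in the box; the surface avoids every integer y-axis point in the box.
Finally, solving for integer coefficients yields p as stated.

3*x^2 + y^2 - 3*z^2 + 1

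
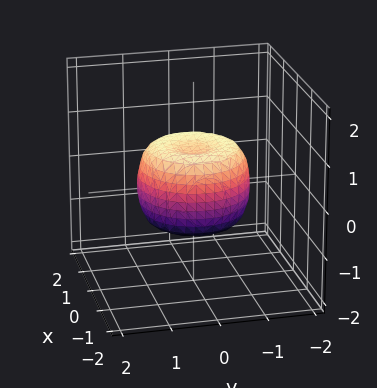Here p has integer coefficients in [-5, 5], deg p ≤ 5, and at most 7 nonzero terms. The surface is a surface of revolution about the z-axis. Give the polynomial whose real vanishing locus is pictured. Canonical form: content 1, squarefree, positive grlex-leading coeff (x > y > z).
2*x^4 + 4*x^2*y^2 + 2*y^4 - 2*x^2 - 2*y^2 + 2*z^2 - 1

1. The degree is 4 — the shape is more complex than any degree-3 surface.
2. By symmetry, every cross-section ⟂ z is a circle, so x, y appear only via x² + y².
3. From the visible intercepts: a circular section at z = 0 has radius between 1 and 2.
4. Solving for integer coefficients yields p as stated.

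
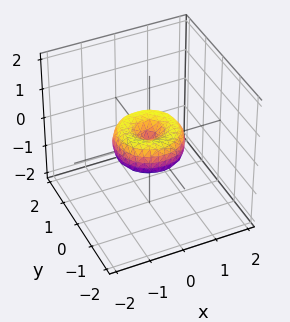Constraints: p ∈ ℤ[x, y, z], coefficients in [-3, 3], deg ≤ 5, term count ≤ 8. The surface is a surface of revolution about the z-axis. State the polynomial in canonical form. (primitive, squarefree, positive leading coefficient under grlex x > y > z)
x^4 + 2*x^2*y^2 + y^4 - x^2 - y^2 + z^2

First, deg p = 4. No degree-3 surface has this shape.
Next, symmetries: the surface is invariant under rotation about z: p = q(x² + y², z).
Next, from the axis intercepts and sections: among the integer gridlines, it crosses the y-axis at y ∈ {-1, 0, 1}; a circular section at z = 0 has radius exactly 1.
Finally, together with the visible shape, these determine p as stated. Check: (1, 0, 0) on the x-axis lies on the surface, and p(1, 0, 0) = 0. ✓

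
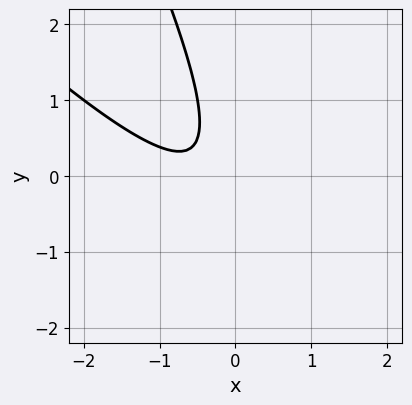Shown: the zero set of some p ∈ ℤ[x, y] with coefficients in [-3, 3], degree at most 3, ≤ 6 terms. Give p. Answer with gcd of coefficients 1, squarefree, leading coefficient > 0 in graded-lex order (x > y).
2*x^2 + 3*x*y + y^2 + 2*x + 1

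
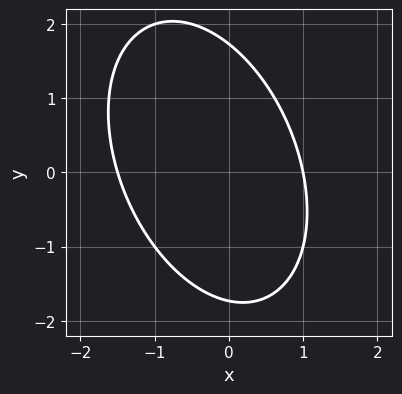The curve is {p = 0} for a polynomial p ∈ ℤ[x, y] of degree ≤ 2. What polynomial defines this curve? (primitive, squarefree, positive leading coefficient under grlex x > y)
2*x^2 + x*y + y^2 + x - 3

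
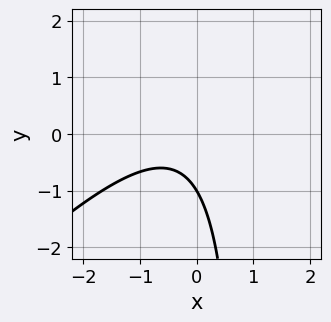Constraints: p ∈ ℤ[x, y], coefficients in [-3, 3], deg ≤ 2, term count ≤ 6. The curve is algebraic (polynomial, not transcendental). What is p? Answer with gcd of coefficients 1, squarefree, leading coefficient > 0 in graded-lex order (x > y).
3*x^2 - 3*x*y + 2*x + 3*y + 3

The degree is 2 — a generic line meets the curve in up to 2 points.
Checking where it meets the axes: the curve avoids every integer x-axis point in the box; it meets the y-axis at y = -1 (among the integer gridlines).
Assembling these constraints gives the stated polynomial.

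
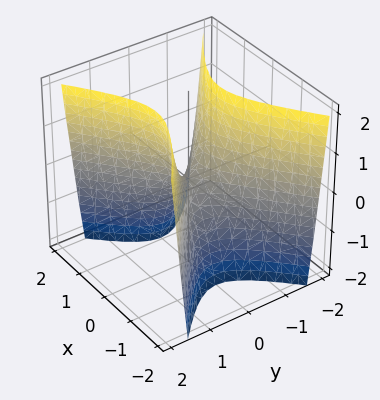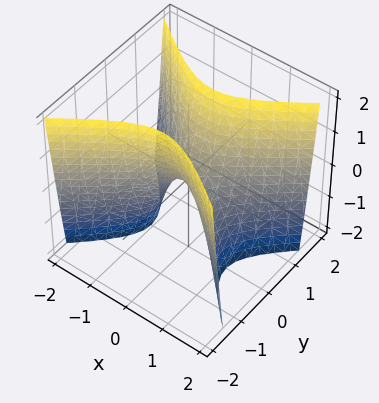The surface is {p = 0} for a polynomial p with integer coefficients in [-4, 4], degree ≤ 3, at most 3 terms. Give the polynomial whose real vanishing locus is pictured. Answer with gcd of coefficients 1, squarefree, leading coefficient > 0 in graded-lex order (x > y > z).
First, degree: a saddle surface; a quadric, so deg p = 2.
Then, symmetries: the x ↦ −x reflection is a symmetry, so x appears only in even powers; it's symmetric under y → −y, forcing even powers of y.
Next, reading off the gridlines: it meets the x-axis at x = 0 (among the integer gridlines); it crosses the z-axis at the gridline z = 0.
Finally, together with the visible shape, these determine p as stated.

2*x^2 - 3*y^2 + z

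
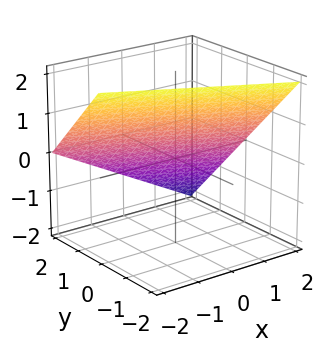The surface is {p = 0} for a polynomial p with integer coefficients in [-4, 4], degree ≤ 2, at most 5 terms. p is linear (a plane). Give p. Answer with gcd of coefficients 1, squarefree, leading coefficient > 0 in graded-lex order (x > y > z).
First, the degree is 1 — every cross-section is a straight line — this is a plane.
Then, checking where it meets the axes: it crosses the x-axis at the gridline x = 2; one y-axis crossing is at y = 1.
Finally, these observations pin down the coefficients. Check: (0, 0, 1) on the z-axis lies on the surface, and p(0, 0, 1) = 0. ✓

x + 2*y + 2*z - 2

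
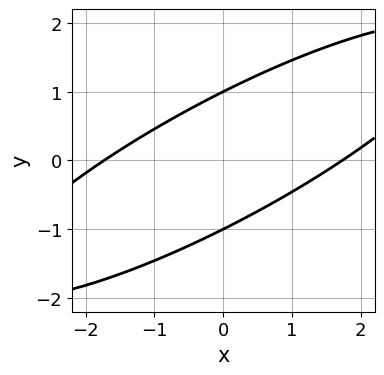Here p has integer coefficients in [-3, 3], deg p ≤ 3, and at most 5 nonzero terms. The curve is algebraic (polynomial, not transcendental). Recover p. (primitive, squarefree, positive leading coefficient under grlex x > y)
The degree is 2 — a generic line meets the curve in up to 2 points.
Reading off the gridlines: the y-axis gridline crossings are at y ∈ {-1, 1}.
Together with the visible shape, these determine p as stated.

x^2 - 3*x*y + 3*y^2 - 3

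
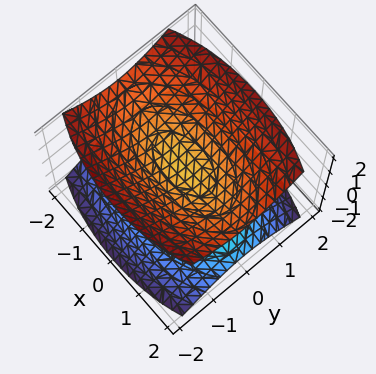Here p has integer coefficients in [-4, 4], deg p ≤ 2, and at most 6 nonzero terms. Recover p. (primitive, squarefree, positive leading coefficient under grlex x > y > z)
x^2 + 3*y^2 - 3*z^2 + 1

There are 2 components.
The degree is 2 — two sheets facing apart; a quadric.
Symmetries: the z ↦ −z reflection is a symmetry, so z appears only in even powers; the x ↦ −x reflection is a symmetry, so x appears only in even powers; it's symmetric under y → −y, forcing even powers of y.
Observable constraints: the surface avoids every integer x-axis point in the box; the surface avoids every integer y-axis point in the box.
The integer polynomial consistent with all of this is the stated p.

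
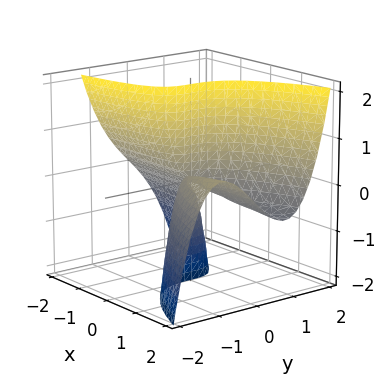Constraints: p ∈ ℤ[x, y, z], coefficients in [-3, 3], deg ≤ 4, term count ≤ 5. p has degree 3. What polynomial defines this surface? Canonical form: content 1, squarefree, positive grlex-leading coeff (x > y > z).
(a) deg p = 3. A generic line meets the surface in up to 3 points.
(b) From the axis intercepts and sections: every point of the z-axis in the box is on the surface; one y-axis crossing is at y = 0.
(c) Matching integer coefficients to the picture gives p. Check: (1, 0, 0) on the x-axis lies on the surface, and p(1, 0, 0) = 0. ✓

y^3 - x*y - x*z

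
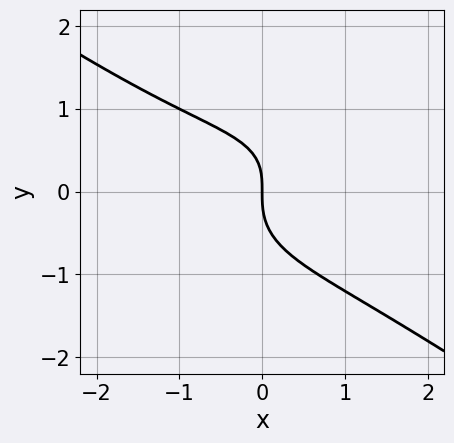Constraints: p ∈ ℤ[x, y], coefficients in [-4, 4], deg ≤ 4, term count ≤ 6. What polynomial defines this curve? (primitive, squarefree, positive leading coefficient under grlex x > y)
(a) Degree: no degree-2 curve has this shape, so deg p = 3.
(b) Against the integer gridlines: it crosses the y-axis at the gridline y = 0; one x-axis crossing is at x = 0.
(c) Matching integer coefficients to the picture gives p.

x^3 + 3*y^3 - x*y + 3*x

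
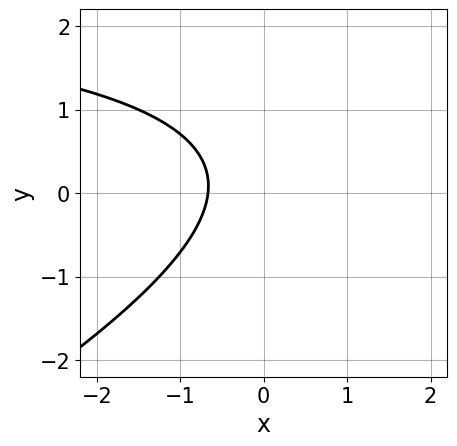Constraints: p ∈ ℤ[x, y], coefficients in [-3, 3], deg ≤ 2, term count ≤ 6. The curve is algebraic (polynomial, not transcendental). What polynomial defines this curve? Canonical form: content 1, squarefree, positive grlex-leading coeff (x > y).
1. deg p = 2. No degree-1 curve has this shape.
2. Against the integer gridlines: it misses every integer gridline on the y-axis.
3. Putting this together gives p.

x*y - 2*y^2 - 3*x + y - 2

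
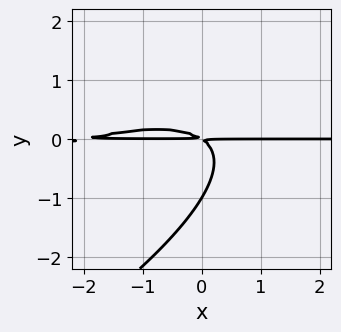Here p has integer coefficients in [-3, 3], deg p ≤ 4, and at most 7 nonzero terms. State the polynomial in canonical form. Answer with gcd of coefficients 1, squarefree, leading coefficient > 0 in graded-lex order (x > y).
First, degree: a generic line meets the curve in up to 3 points, so deg p = 3.
Next, from the visible intercepts: it crosses the y-axis at the gridline y = -1; every point of the x-axis in the box is on the curve.
Finally, these observations pin down the coefficients.

x^2*y - 3*x*y^2 + 3*y^3 + 2*x*y + 3*y^2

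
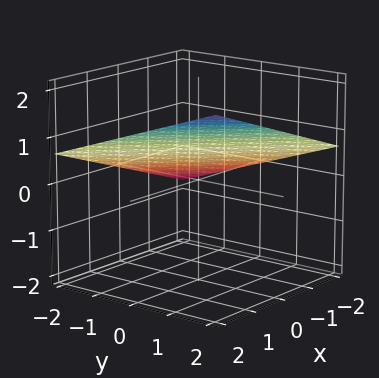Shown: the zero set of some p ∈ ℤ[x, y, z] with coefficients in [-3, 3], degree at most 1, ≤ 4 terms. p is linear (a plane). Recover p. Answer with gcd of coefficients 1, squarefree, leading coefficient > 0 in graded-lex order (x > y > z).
(a) Degree: every cross-section is a straight line — this is a plane, so deg p = 1.
(b) Checking where it meets the axes: one y-axis crossing is at y = -2; it crosses the x-axis at the gridline x = -2.
(c) Matching integer coefficients to the picture gives p.

x + y - 3*z + 2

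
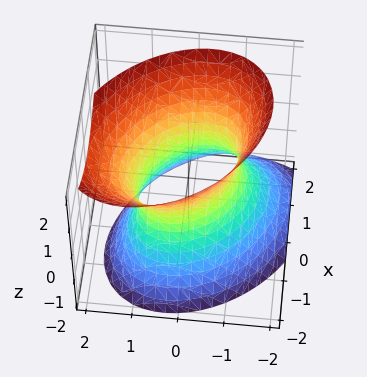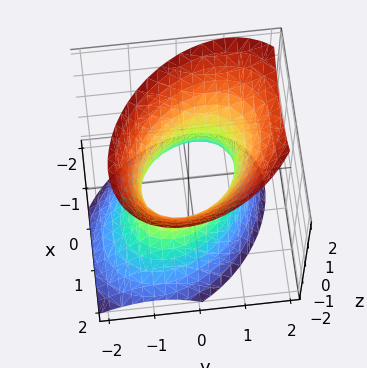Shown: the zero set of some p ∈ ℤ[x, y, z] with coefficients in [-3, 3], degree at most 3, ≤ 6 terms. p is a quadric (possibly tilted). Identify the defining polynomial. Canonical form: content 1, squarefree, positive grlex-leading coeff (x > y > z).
3*x^2 + 2*x*y + 3*y^2 - y*z - 2*z^2 - 3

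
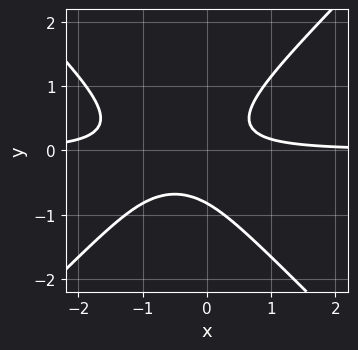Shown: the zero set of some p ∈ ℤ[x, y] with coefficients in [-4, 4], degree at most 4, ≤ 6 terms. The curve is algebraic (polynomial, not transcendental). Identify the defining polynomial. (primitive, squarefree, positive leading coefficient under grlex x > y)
(a) The degree is 3 — a generic line meets the curve in up to 3 points.
(b) From the axis intercepts and sections: the curve avoids every integer x-axis point in the box.
(c) Solving for integer coefficients yields p as stated.

3*x^2*y - 3*y^3 + 3*x*y - y^2 - 1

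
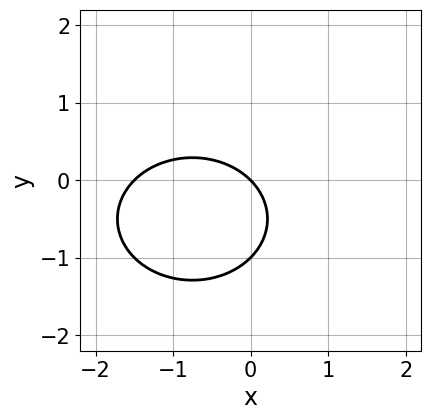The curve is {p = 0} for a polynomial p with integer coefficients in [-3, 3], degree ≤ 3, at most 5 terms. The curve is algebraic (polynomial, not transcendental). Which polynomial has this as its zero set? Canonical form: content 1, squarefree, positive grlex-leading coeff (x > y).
2*x^2 + 3*y^2 + 3*x + 3*y

First, deg p = 2. No degree-1 curve has this shape.
Then, reading off the gridlines: among the integer gridlines, it crosses the y-axis at y ∈ {-1, 0}; it crosses the x-axis at the gridline x = 0.
Finally, these observations pin down the coefficients.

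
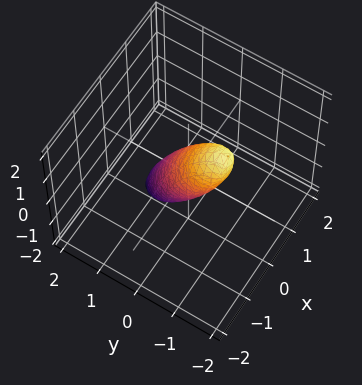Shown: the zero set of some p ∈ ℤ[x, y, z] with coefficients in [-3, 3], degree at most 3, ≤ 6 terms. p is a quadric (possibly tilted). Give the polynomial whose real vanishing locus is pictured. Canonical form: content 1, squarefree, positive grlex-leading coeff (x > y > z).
(a) The degree is 2 — the shape is more complex than any degree-1 surface.
(b) Observable constraints: the z-axis gridline crossings are at z ∈ {-1, 1}.
(c) Fitting integer coefficients to these (and the overall shape) gives p.

3*x^2 - x*y + 3*y^2 + 3*y*z + z^2 - 1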